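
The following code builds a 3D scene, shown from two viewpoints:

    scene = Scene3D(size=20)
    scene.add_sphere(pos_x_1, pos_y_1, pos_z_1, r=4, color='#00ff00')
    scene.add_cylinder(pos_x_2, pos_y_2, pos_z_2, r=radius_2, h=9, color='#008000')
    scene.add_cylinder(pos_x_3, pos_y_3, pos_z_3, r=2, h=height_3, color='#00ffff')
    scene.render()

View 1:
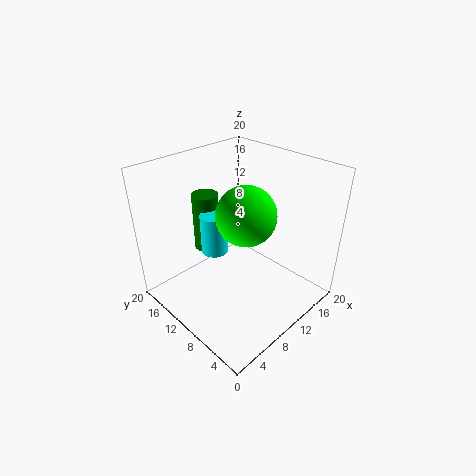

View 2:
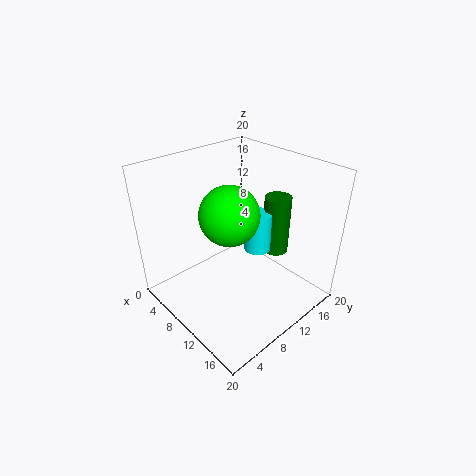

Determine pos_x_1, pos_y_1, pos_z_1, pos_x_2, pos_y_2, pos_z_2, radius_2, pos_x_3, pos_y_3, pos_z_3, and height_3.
pos_x_1 = 10; pos_y_1 = 8.5; pos_z_1 = 14; pos_x_2 = 10.5; pos_y_2 = 17.5; pos_z_2 = 5; radius_2 = 2; pos_x_3 = 9.5; pos_y_3 = 14.5; pos_z_3 = 6; height_3 = 6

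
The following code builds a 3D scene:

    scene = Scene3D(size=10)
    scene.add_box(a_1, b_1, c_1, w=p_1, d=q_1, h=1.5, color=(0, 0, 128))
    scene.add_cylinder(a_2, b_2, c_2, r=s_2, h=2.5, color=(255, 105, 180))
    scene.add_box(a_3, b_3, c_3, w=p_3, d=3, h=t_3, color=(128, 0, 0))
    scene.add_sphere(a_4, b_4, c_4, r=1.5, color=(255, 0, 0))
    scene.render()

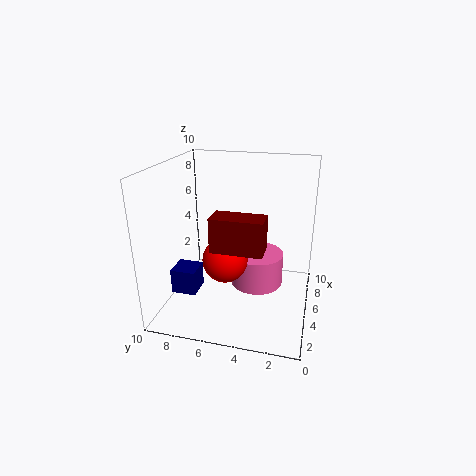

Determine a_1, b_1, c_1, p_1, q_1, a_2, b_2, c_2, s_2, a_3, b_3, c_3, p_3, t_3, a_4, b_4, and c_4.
a_1 = 0.5; b_1 = 6.5; c_1 = 3; p_1 = 1.5; q_1 = 1.5; a_2 = 7; b_2 = 4; c_2 = 0.5; s_2 = 2; a_3 = 0.5; b_3 = 2.5; c_3 = 6; p_3 = 1.5; t_3 = 2; a_4 = 3.5; b_4 = 5.5; c_4 = 4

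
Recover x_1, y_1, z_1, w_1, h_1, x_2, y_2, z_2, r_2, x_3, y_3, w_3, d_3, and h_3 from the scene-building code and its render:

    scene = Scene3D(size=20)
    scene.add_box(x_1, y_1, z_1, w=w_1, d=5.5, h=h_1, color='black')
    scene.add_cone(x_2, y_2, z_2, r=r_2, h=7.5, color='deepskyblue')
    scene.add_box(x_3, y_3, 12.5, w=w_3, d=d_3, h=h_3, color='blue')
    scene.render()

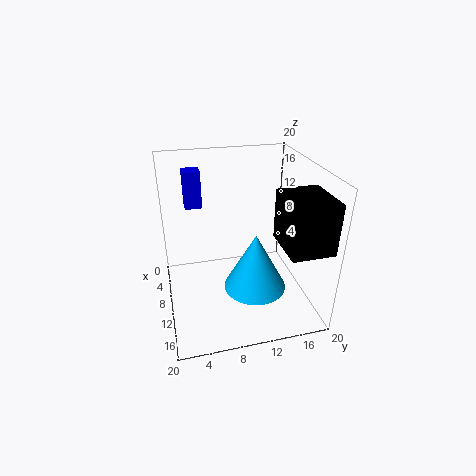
x_1 = 13, y_1 = 14, z_1 = 11.5, w_1 = 6.5, h_1 = 6.5, x_2 = 15, y_2 = 11, z_2 = 5.5, r_2 = 4, x_3 = 2, y_3 = 3.5, w_3 = 2.5, d_3 = 2.5, h_3 = 5.5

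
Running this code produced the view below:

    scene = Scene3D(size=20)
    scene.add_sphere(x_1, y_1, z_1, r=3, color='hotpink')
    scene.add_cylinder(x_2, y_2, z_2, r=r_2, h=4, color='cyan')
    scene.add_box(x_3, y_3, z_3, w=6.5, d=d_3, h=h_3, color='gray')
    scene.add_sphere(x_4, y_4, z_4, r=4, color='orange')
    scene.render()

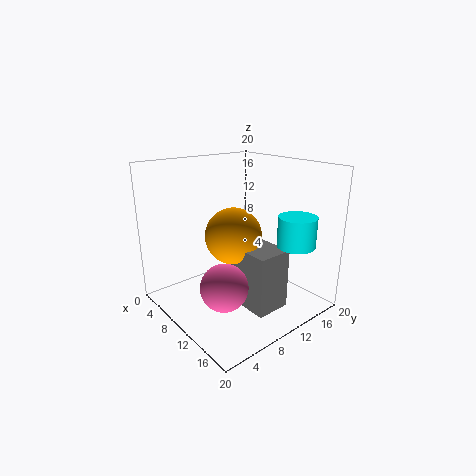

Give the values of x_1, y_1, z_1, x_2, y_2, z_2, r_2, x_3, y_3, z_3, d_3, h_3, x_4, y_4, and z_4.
x_1 = 14
y_1 = 4.5
z_1 = 6
x_2 = 17
y_2 = 14
z_2 = 10
r_2 = 2.5
x_3 = 9.5
y_3 = 9
z_3 = 0.5
d_3 = 5
h_3 = 8.5
x_4 = 9
y_4 = 10
z_4 = 10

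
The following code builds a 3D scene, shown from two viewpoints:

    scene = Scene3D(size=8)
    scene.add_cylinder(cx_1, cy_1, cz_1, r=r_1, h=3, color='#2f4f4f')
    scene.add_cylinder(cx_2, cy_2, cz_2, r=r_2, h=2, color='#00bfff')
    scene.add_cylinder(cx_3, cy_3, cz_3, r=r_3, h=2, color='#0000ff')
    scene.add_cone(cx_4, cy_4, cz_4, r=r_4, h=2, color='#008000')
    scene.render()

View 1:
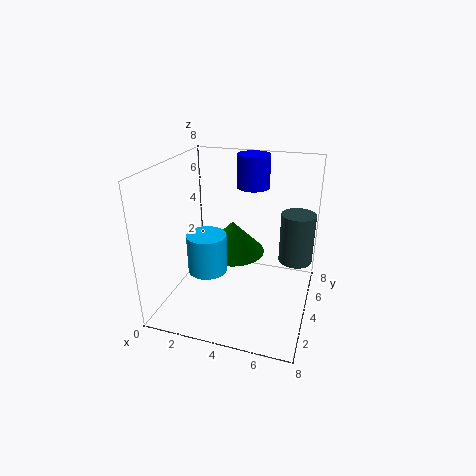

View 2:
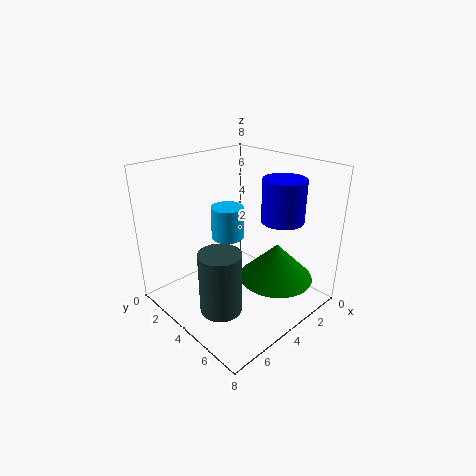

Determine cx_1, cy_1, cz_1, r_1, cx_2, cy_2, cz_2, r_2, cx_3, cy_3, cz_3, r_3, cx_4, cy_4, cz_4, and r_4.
cx_1 = 7, cy_1 = 6, cz_1 = 2, r_1 = 1, cx_2 = 3, cy_2 = 2, cz_2 = 3, r_2 = 1, cx_3 = 4, cy_3 = 7, cz_3 = 6, r_3 = 1, cx_4 = 3, cy_4 = 6, cz_4 = 2, r_4 = 2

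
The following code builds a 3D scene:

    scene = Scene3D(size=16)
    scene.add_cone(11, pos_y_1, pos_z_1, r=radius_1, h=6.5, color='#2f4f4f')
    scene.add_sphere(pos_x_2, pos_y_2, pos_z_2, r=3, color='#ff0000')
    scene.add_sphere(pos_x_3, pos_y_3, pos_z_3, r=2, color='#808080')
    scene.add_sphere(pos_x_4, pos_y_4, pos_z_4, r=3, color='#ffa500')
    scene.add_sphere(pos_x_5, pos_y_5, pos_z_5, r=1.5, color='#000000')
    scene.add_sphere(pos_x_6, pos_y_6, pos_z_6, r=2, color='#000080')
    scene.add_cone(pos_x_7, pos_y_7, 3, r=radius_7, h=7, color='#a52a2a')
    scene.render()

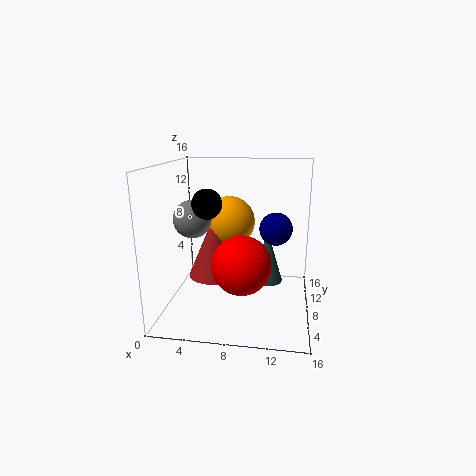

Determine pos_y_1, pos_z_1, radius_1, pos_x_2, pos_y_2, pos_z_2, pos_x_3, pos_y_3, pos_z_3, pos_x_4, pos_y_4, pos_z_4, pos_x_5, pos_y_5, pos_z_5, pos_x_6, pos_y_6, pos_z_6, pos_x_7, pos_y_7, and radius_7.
pos_y_1 = 12.5, pos_z_1 = 1, radius_1 = 2, pos_x_2 = 9, pos_y_2 = 4, pos_z_2 = 6.5, pos_x_3 = 3.5, pos_y_3 = 6, pos_z_3 = 10.5, pos_x_4 = 6.5, pos_y_4 = 11, pos_z_4 = 9, pos_x_5 = 5.5, pos_y_5 = 4.5, pos_z_5 = 12.5, pos_x_6 = 12, pos_y_6 = 12, pos_z_6 = 8, pos_x_7 = 5, pos_y_7 = 9, radius_7 = 3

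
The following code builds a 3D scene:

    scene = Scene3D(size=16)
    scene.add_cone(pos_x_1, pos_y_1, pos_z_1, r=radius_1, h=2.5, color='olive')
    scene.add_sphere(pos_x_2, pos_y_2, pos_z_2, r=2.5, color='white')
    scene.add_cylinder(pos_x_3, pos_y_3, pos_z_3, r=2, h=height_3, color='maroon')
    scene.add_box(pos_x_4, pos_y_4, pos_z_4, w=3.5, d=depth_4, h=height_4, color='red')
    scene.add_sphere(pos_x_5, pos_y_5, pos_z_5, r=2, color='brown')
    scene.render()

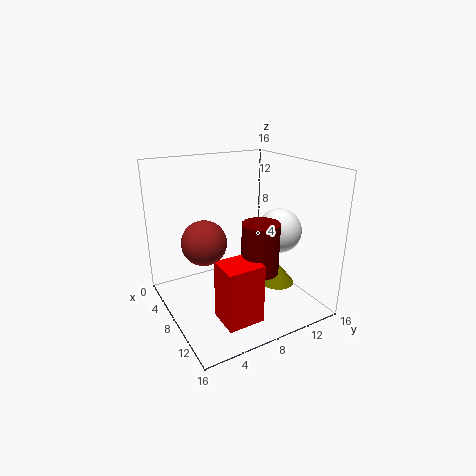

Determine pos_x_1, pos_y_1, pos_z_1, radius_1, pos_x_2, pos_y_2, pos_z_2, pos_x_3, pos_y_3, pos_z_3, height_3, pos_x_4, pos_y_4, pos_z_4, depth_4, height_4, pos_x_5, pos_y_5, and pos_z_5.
pos_x_1 = 9
pos_y_1 = 13
pos_z_1 = 1.5
radius_1 = 2
pos_x_2 = 9.5
pos_y_2 = 12.5
pos_z_2 = 8.5
pos_x_3 = 11
pos_y_3 = 9
pos_z_3 = 5
height_3 = 5.5
pos_x_4 = 10
pos_y_4 = 4
pos_z_4 = 0.5
depth_4 = 4
height_4 = 6.5
pos_x_5 = 12.5
pos_y_5 = 2
pos_z_5 = 10.5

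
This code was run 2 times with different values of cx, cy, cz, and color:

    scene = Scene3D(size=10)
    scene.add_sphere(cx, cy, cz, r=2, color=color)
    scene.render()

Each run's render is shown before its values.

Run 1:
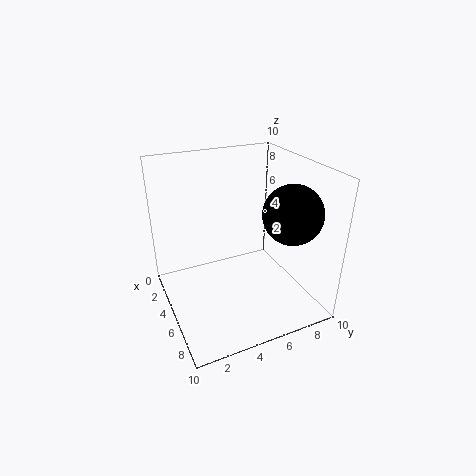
cx = 7, cy = 8, cz = 7, color = 'black'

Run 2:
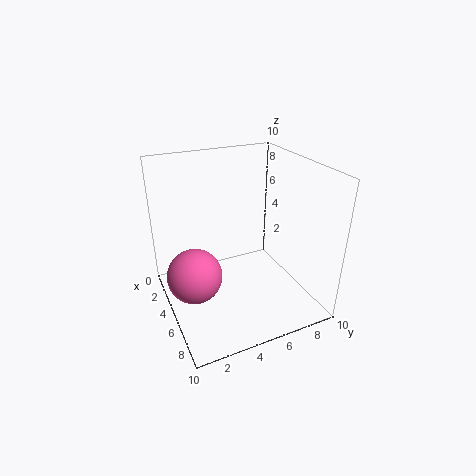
cx = 4, cy = 2, cz = 2, color = 'hotpink'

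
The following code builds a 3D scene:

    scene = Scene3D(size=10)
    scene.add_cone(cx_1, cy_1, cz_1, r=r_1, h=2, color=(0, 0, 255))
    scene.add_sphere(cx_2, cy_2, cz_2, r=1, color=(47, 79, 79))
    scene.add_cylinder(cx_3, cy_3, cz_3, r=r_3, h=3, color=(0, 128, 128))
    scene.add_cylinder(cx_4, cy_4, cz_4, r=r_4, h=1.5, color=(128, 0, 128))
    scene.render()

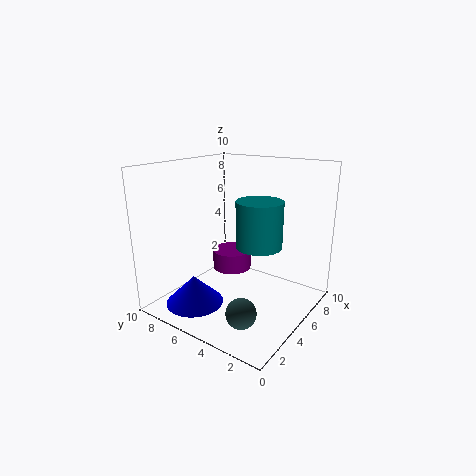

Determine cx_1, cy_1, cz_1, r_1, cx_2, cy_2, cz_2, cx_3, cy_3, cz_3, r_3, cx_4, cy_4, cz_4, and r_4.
cx_1 = 2.5; cy_1 = 7; cz_1 = 0.5; r_1 = 2; cx_2 = 2.5; cy_2 = 3; cz_2 = 1; cx_3 = 4.5; cy_3 = 3; cz_3 = 5; r_3 = 1.5; cx_4 = 7; cy_4 = 7; cz_4 = 1.5; r_4 = 1.5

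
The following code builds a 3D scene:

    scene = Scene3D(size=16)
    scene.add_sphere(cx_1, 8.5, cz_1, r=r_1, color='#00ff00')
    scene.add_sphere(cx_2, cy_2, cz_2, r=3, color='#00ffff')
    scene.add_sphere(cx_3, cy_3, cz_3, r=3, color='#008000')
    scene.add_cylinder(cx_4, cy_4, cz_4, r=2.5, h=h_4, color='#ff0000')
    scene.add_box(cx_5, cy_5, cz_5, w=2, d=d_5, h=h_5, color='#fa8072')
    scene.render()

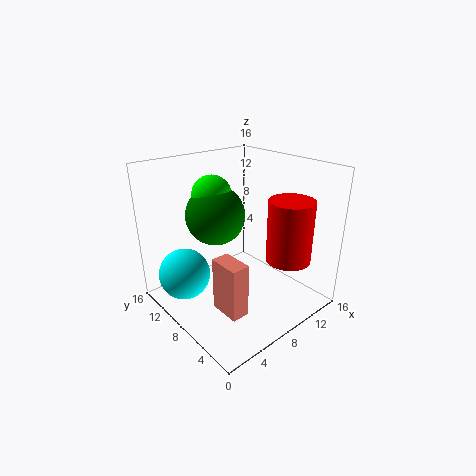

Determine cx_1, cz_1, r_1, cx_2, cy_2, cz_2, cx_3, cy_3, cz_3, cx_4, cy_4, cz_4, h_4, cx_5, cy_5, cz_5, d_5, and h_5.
cx_1 = 5
cz_1 = 13.5
r_1 = 2
cx_2 = 3.5
cy_2 = 12.5
cz_2 = 3
cx_3 = 5
cy_3 = 8
cz_3 = 11.5
cx_4 = 12
cy_4 = 4
cz_4 = 5.5
h_4 = 7
cx_5 = 4
cy_5 = 4
cz_5 = 1
d_5 = 3.5
h_5 = 6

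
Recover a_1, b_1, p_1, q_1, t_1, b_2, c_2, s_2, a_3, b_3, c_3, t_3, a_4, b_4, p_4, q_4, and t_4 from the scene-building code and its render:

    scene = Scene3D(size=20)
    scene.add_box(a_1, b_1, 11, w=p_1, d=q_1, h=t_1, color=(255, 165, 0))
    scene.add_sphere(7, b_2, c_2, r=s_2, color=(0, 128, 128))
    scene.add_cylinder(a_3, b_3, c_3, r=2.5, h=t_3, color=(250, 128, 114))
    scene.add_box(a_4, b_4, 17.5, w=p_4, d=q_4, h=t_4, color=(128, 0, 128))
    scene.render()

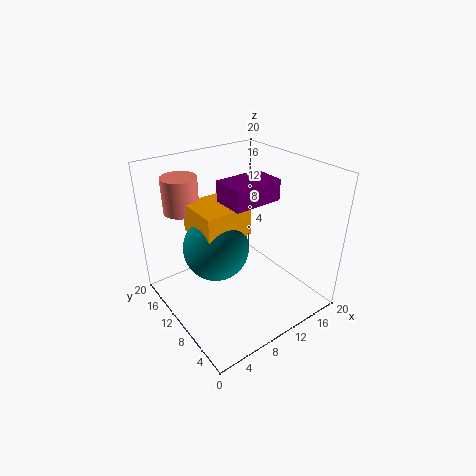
a_1 = 4.5; b_1 = 8.5; p_1 = 6.5; q_1 = 6.5; t_1 = 4; b_2 = 11; c_2 = 9; s_2 = 4.5; a_3 = 5; b_3 = 16.5; c_3 = 13; t_3 = 5; a_4 = 5.5; b_4 = 4; p_4 = 6; q_4 = 4; t_4 = 2.5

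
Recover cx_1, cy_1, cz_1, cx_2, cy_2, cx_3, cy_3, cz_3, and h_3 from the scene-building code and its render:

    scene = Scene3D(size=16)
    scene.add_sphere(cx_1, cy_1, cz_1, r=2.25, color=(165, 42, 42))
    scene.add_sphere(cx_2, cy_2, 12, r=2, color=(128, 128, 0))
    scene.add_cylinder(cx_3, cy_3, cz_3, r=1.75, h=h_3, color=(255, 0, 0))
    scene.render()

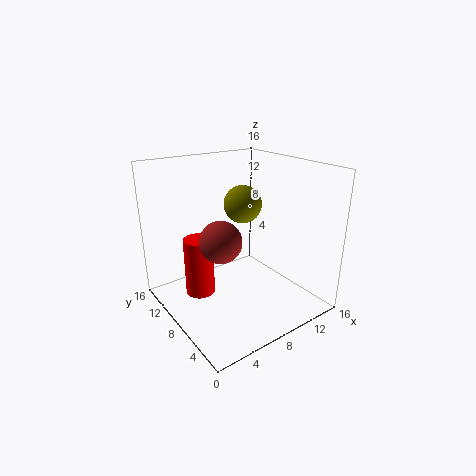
cx_1 = 5.25
cy_1 = 7.25
cz_1 = 8.5
cx_2 = 8.25
cy_2 = 7.5
cx_3 = 5
cy_3 = 11.75
cz_3 = 0.25
h_3 = 7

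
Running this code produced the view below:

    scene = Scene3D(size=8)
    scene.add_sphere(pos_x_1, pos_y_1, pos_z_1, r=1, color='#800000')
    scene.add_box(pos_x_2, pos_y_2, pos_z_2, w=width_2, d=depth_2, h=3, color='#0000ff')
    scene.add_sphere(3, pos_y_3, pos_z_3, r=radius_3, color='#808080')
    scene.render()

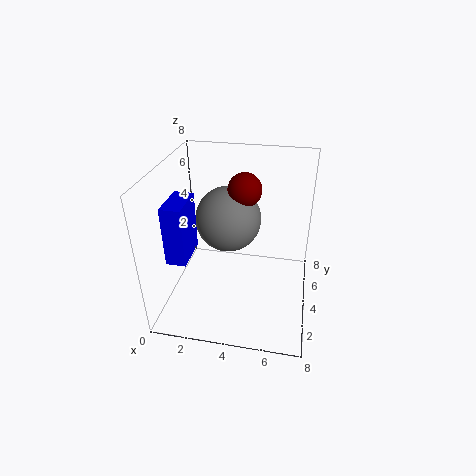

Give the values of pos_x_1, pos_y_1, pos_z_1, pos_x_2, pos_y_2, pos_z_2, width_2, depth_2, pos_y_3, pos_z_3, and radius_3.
pos_x_1 = 4
pos_y_1 = 6
pos_z_1 = 6
pos_x_2 = 1
pos_y_2 = 1
pos_z_2 = 4
width_2 = 1
depth_2 = 2
pos_y_3 = 6
pos_z_3 = 4
radius_3 = 2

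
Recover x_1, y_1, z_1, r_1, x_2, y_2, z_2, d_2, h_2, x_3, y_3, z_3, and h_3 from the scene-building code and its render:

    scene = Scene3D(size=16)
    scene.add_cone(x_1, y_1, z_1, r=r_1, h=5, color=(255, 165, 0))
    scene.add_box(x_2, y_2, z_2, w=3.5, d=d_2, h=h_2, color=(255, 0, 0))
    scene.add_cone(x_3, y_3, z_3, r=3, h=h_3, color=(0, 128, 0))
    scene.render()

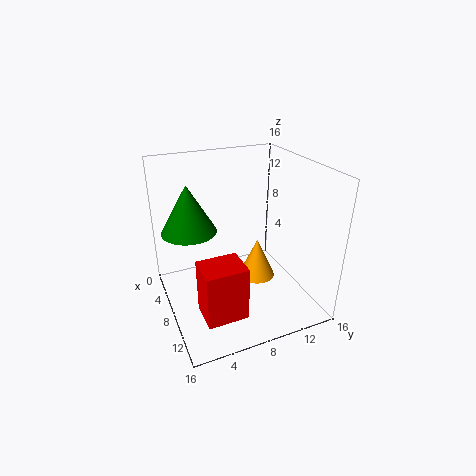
x_1 = 6
y_1 = 11.5
z_1 = 1
r_1 = 2.25
x_2 = 10.75
y_2 = 2.25
z_2 = 2.25
d_2 = 4.25
h_2 = 5.75
x_3 = 6.25
y_3 = 3
z_3 = 9
h_3 = 5.25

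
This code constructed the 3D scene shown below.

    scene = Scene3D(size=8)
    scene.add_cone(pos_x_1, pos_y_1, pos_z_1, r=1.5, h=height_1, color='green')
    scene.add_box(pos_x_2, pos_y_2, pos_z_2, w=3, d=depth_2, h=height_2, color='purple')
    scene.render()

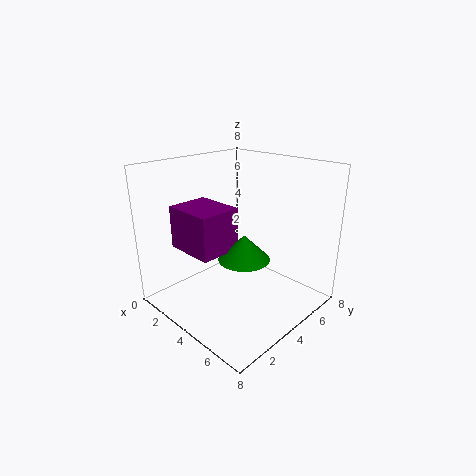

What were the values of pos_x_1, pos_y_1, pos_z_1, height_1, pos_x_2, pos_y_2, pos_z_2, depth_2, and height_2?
pos_x_1 = 4
pos_y_1 = 4.5
pos_z_1 = 2.5
height_1 = 1.5
pos_x_2 = 0.5
pos_y_2 = 2
pos_z_2 = 3
depth_2 = 2.5
height_2 = 2.5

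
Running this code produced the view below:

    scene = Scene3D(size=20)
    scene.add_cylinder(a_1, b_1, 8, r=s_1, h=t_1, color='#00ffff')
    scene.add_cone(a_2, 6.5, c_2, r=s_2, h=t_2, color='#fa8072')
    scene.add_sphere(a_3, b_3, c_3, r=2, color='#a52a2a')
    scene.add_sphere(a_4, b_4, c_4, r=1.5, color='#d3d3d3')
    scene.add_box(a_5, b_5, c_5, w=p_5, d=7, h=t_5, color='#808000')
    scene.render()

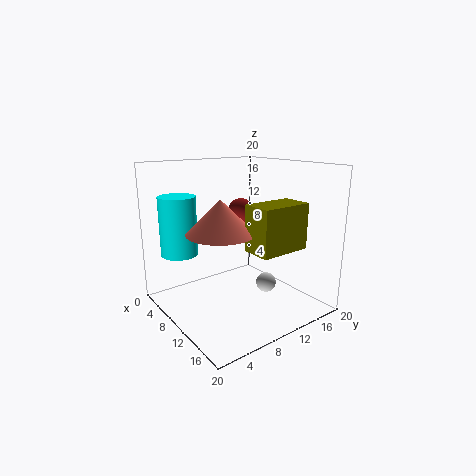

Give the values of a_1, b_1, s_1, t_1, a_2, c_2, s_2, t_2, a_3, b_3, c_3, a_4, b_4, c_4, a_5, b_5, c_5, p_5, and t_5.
a_1 = 6
b_1 = 3
s_1 = 2.5
t_1 = 8
a_2 = 11
c_2 = 11.5
s_2 = 4.5
t_2 = 4.5
a_3 = 6
b_3 = 13.5
c_3 = 12.5
a_4 = 10.5
b_4 = 15
c_4 = 2
a_5 = 13.5
b_5 = 8.5
c_5 = 9.5
p_5 = 4
t_5 = 6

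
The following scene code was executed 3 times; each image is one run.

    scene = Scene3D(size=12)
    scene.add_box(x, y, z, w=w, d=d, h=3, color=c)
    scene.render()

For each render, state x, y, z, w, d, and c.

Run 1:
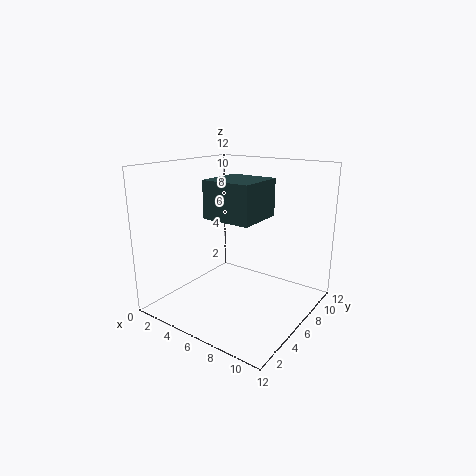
x = 4.5; y = 3.5; z = 8; w = 4; d = 4; c = 'darkslategray'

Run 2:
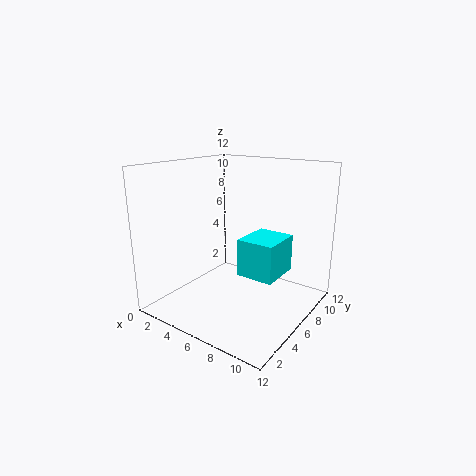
x = 7; y = 4.5; z = 3.5; w = 3; d = 3.5; c = 'cyan'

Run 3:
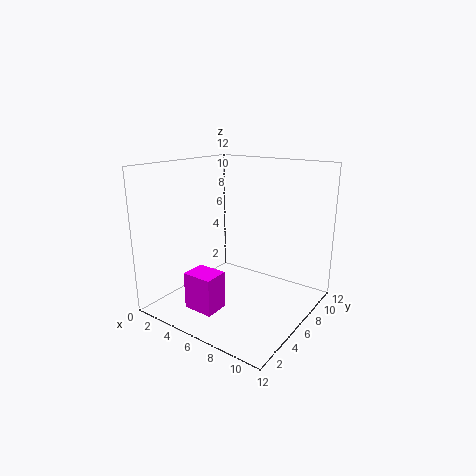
x = 4; y = 1.5; z = 1; w = 2.5; d = 2; c = 'magenta'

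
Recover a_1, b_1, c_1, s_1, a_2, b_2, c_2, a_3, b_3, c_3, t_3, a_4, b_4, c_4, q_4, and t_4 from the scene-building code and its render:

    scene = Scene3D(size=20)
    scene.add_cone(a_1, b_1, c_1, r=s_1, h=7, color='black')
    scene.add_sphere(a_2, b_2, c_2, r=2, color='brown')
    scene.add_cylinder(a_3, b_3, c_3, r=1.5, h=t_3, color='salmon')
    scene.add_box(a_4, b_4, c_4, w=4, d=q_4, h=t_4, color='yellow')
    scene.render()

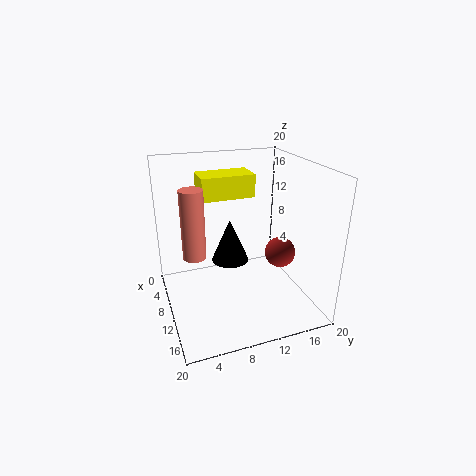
a_1 = 3.5; b_1 = 11; c_1 = 3; s_1 = 3; a_2 = 14; b_2 = 14.5; c_2 = 9; a_3 = 11.5; b_3 = 3.5; c_3 = 9; t_3 = 9; a_4 = 7; b_4 = 5; c_4 = 16; q_4 = 7; t_4 = 3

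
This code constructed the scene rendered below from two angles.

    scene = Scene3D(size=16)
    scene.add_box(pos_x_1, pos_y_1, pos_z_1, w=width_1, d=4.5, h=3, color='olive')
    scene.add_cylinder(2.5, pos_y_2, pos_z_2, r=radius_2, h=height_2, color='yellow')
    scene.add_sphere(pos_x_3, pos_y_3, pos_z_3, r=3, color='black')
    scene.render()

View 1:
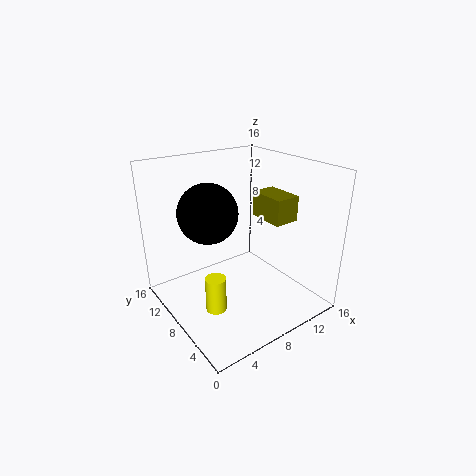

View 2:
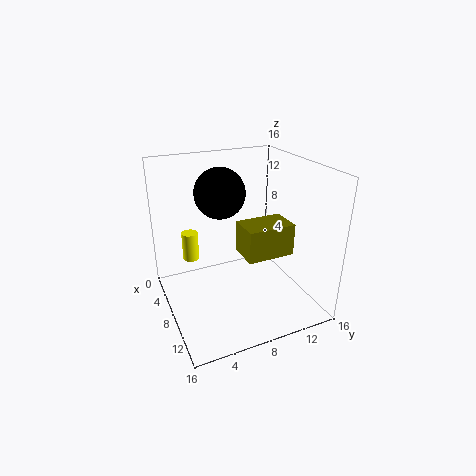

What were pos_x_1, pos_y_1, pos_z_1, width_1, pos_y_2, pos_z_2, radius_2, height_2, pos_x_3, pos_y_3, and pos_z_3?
pos_x_1 = 12; pos_y_1 = 6; pos_z_1 = 9; width_1 = 3; pos_y_2 = 4; pos_z_2 = 3.5; radius_2 = 1; height_2 = 3.5; pos_x_3 = 4; pos_y_3 = 7.5; pos_z_3 = 12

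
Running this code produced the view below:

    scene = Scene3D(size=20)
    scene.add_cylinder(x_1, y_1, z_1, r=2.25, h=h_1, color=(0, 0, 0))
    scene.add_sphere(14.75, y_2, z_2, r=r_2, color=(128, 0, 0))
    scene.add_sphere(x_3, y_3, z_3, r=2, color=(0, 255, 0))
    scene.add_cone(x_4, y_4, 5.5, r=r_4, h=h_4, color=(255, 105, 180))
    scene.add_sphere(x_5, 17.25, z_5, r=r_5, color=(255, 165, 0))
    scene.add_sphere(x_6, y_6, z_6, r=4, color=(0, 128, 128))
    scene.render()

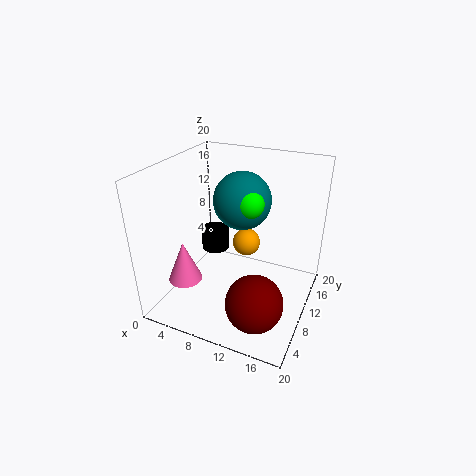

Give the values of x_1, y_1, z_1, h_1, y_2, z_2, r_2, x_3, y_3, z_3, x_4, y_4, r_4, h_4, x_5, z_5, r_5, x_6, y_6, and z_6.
x_1 = 3.25; y_1 = 15.75; z_1 = 3.75; h_1 = 3.5; y_2 = 4.5; z_2 = 4.25; r_2 = 3.75; x_3 = 11.5; y_3 = 10.25; z_3 = 15.25; x_4 = 4.75; y_4 = 4.25; r_4 = 2.25; h_4 = 5.5; x_5 = 8.25; z_5 = 5; r_5 = 2.25; x_6 = 9.75; y_6 = 12; z_6 = 14.75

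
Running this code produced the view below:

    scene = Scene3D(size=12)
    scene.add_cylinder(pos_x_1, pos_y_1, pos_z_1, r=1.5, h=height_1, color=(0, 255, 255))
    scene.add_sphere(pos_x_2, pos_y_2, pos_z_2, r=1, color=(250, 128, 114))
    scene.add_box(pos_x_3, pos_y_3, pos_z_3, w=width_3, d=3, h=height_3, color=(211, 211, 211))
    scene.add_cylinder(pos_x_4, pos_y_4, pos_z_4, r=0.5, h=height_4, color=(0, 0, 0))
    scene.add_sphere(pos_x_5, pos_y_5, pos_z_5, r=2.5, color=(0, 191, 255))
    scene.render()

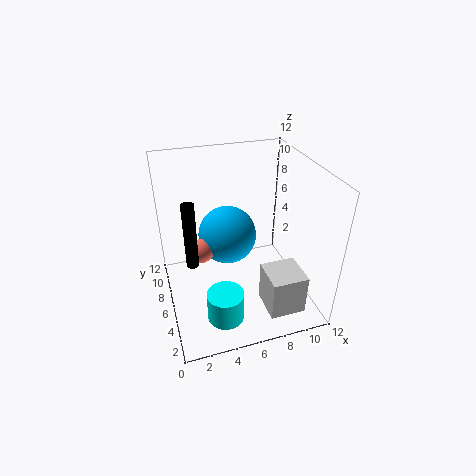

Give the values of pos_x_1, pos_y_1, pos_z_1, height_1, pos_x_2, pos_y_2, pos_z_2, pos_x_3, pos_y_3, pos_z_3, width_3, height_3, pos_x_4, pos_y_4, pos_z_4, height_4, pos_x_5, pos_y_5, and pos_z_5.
pos_x_1 = 4, pos_y_1 = 3, pos_z_1 = 0.5, height_1 = 2.5, pos_x_2 = 3, pos_y_2 = 6.5, pos_z_2 = 5, pos_x_3 = 7.5, pos_y_3 = 1.5, pos_z_3 = 0.5, width_3 = 3, height_3 = 3.5, pos_x_4 = 2, pos_y_4 = 5.5, pos_z_4 = 4.5, height_4 = 5.5, pos_x_5 = 5.5, pos_y_5 = 7.5, pos_z_5 = 5.5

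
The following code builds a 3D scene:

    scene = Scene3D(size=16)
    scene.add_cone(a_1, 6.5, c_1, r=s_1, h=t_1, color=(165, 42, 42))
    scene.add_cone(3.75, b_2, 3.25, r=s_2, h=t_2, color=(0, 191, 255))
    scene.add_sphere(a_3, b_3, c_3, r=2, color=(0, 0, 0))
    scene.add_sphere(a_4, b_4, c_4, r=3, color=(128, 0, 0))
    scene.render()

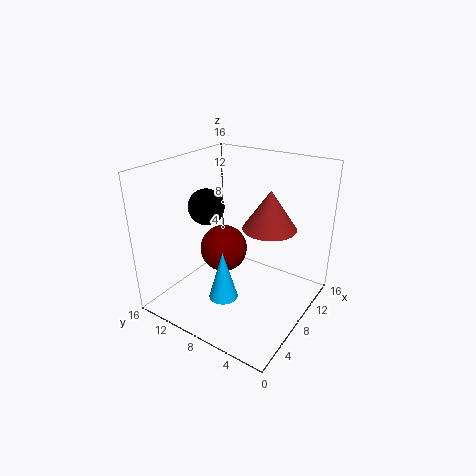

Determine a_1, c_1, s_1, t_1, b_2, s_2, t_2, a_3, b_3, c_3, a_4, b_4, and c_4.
a_1 = 12.5, c_1 = 7.75, s_1 = 3.25, t_1 = 4.75, b_2 = 7, s_2 = 1.5, t_2 = 5.25, a_3 = 7, b_3 = 11.5, c_3 = 11.25, a_4 = 11, b_4 = 12.25, c_4 = 4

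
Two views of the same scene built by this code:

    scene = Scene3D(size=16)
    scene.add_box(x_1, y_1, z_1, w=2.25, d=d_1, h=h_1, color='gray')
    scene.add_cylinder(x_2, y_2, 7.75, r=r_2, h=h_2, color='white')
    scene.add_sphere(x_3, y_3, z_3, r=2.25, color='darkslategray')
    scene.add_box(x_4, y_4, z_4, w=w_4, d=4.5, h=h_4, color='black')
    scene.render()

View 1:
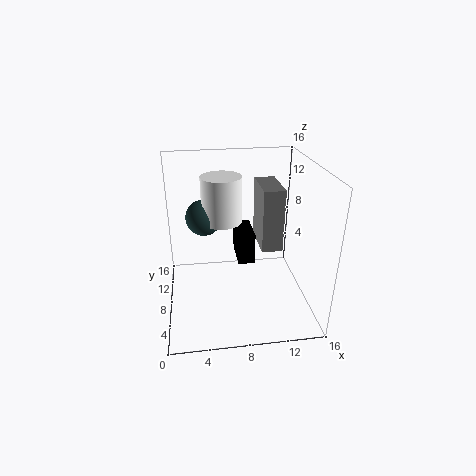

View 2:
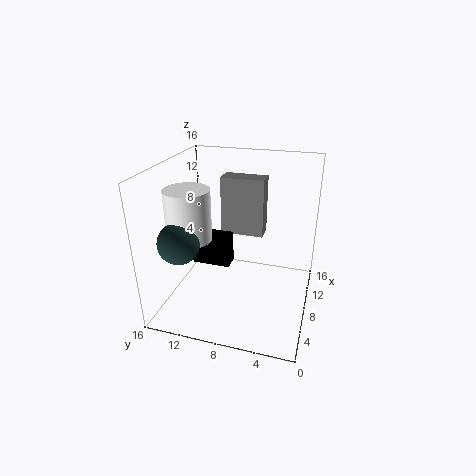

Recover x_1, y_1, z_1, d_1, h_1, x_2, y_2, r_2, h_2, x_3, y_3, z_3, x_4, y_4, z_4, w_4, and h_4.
x_1 = 10.25
y_1 = 5.75
z_1 = 7.25
d_1 = 5
h_1 = 6.75
x_2 = 6.75
y_2 = 13.25
r_2 = 2.5
h_2 = 5.75
x_3 = 4.5
y_3 = 13.5
z_3 = 8.25
x_4 = 8.25
y_4 = 9.25
z_4 = 3.75
w_4 = 2
h_4 = 3.75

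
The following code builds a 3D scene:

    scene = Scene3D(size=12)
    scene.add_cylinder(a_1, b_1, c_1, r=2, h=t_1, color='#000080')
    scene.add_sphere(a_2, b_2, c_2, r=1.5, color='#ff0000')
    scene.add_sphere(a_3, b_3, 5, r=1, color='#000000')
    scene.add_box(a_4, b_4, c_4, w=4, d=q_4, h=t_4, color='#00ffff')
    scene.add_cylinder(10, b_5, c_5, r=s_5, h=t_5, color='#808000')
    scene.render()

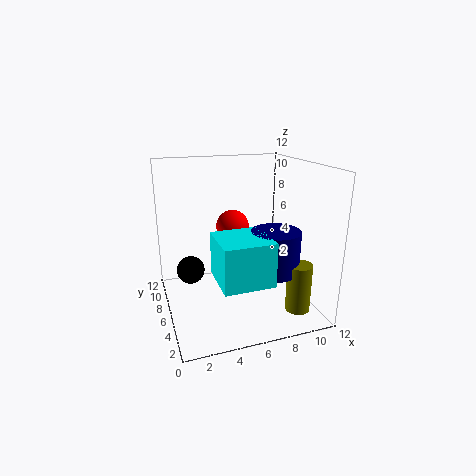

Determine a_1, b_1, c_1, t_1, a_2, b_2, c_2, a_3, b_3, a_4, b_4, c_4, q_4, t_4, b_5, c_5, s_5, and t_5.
a_1 = 8.5; b_1 = 4; c_1 = 3.5; t_1 = 3.5; a_2 = 6.5; b_2 = 9; c_2 = 6; a_3 = 1.5; b_3 = 3.5; a_4 = 3.5; b_4 = 1.5; c_4 = 3.5; q_4 = 4; t_4 = 3.5; b_5 = 2.5; c_5 = 0.5; s_5 = 1; t_5 = 4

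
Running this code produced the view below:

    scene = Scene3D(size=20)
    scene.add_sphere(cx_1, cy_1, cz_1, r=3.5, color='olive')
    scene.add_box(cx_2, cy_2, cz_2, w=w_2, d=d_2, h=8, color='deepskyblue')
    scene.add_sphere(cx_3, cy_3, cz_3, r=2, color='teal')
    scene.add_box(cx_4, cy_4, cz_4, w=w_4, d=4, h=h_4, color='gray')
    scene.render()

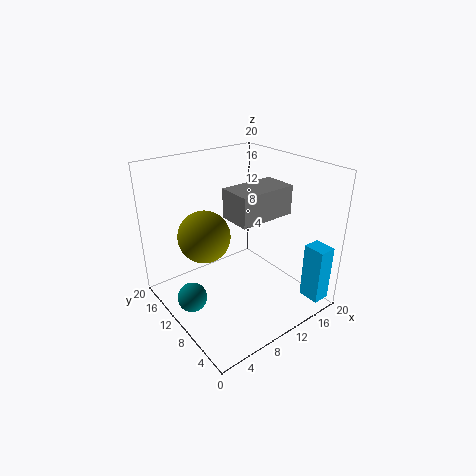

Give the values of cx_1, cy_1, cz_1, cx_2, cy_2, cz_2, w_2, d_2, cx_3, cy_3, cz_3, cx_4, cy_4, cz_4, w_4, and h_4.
cx_1 = 5.5; cy_1 = 11.5; cz_1 = 11; cx_2 = 16.5; cy_2 = 0.5; cz_2 = 1.5; w_2 = 2.5; d_2 = 3; cx_3 = 2.5; cy_3 = 10.5; cz_3 = 3; cx_4 = 5.5; cy_4 = 3; cz_4 = 15.5; w_4 = 7; h_4 = 3.5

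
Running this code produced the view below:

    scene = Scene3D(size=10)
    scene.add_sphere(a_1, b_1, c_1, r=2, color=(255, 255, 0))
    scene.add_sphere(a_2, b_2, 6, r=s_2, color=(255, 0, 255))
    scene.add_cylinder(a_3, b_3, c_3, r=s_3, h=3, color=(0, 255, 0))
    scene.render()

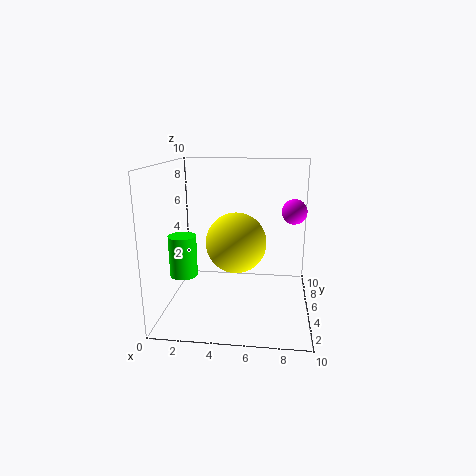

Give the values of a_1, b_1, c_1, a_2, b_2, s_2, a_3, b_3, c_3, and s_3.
a_1 = 5
b_1 = 4
c_1 = 5
a_2 = 9
b_2 = 9
s_2 = 1
a_3 = 1
b_3 = 5
c_3 = 2
s_3 = 1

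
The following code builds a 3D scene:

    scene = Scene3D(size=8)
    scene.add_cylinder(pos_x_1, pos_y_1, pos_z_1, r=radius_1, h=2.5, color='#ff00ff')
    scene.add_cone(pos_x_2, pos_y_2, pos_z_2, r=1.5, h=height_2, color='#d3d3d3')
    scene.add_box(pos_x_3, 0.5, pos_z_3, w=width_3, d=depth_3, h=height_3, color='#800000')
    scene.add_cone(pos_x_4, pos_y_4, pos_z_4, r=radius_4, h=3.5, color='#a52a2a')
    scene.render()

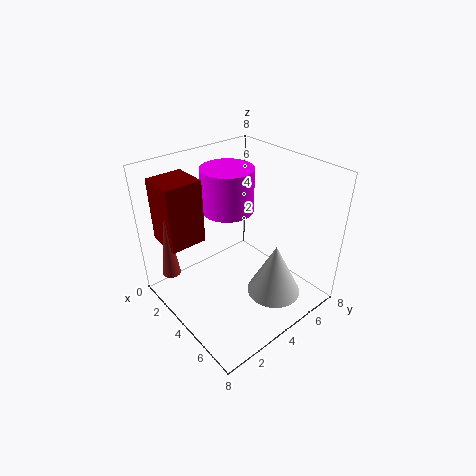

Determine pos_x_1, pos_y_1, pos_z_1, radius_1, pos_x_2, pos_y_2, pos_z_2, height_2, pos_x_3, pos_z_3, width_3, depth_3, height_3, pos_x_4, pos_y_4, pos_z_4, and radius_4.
pos_x_1 = 2.5
pos_y_1 = 4.5
pos_z_1 = 5
radius_1 = 1.5
pos_x_2 = 6
pos_y_2 = 5
pos_z_2 = 1
height_2 = 3
pos_x_3 = 1
pos_z_3 = 4
width_3 = 2
depth_3 = 2
height_3 = 3.5
pos_x_4 = 2.5
pos_y_4 = 0.5
pos_z_4 = 2.5
radius_4 = 0.5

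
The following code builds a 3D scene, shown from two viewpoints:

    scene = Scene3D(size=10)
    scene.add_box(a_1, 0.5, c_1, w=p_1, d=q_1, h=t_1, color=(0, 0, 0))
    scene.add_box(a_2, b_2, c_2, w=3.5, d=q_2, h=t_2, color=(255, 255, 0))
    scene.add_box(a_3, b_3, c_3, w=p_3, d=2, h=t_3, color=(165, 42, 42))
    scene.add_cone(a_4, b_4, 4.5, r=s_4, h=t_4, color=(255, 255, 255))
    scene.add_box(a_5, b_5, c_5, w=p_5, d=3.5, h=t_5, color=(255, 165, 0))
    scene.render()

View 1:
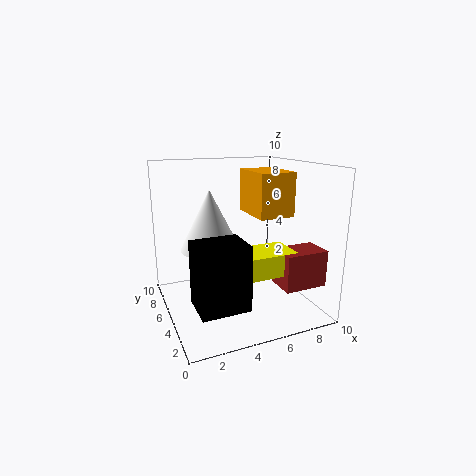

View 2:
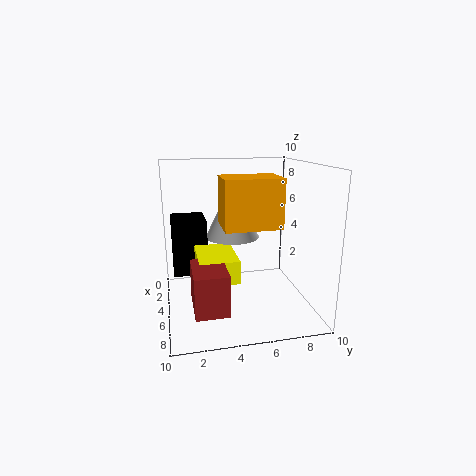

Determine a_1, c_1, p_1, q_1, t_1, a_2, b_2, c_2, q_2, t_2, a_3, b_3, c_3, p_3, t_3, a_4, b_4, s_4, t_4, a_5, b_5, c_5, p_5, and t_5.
a_1 = 1, c_1 = 2, p_1 = 3, q_1 = 2.5, t_1 = 4, a_2 = 4.5, b_2 = 2, c_2 = 3, q_2 = 2.5, t_2 = 1.5, a_3 = 7, b_3 = 1.5, c_3 = 2, p_3 = 3, t_3 = 2.5, a_4 = 3, b_4 = 5, s_4 = 2, t_4 = 4, a_5 = 6, b_5 = 3.5, c_5 = 6.5, p_5 = 2.5, t_5 = 3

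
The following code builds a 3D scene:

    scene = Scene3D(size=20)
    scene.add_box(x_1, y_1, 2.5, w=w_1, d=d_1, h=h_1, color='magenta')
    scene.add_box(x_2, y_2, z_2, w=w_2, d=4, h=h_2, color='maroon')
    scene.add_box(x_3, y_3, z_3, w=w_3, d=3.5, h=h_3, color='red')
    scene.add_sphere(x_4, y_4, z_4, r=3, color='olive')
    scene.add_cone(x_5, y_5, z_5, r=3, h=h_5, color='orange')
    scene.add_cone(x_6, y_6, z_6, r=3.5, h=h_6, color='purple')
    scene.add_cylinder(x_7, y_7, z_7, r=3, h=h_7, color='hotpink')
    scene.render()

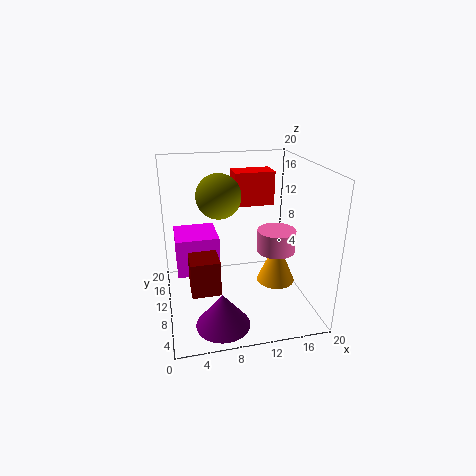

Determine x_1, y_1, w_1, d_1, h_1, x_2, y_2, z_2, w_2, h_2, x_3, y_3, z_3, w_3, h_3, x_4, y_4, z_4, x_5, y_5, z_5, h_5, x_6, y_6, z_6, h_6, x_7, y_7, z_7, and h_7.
x_1 = 1.5; y_1 = 13.5; w_1 = 6.5; d_1 = 6.5; h_1 = 6; x_2 = 3; y_2 = 7; z_2 = 3; w_2 = 4; h_2 = 5; x_3 = 10.5; y_3 = 14; z_3 = 13; w_3 = 6; h_3 = 5; x_4 = 7.5; y_4 = 10.5; z_4 = 16; x_5 = 17; y_5 = 13; z_5 = 0.5; h_5 = 7; x_6 = 6.5; y_6 = 3.5; z_6 = 1; h_6 = 4.5; x_7 = 17; y_7 = 13.5; z_7 = 5.5; h_7 = 3.5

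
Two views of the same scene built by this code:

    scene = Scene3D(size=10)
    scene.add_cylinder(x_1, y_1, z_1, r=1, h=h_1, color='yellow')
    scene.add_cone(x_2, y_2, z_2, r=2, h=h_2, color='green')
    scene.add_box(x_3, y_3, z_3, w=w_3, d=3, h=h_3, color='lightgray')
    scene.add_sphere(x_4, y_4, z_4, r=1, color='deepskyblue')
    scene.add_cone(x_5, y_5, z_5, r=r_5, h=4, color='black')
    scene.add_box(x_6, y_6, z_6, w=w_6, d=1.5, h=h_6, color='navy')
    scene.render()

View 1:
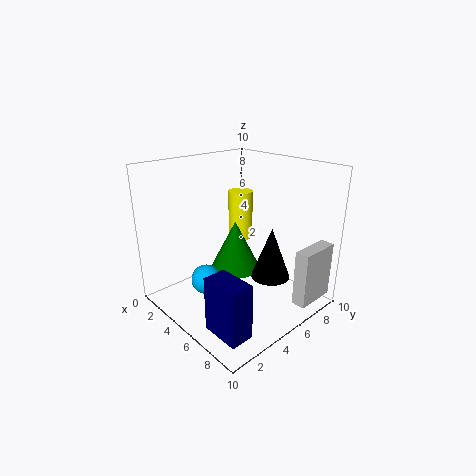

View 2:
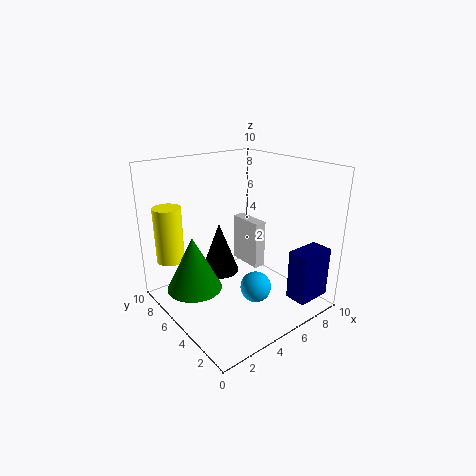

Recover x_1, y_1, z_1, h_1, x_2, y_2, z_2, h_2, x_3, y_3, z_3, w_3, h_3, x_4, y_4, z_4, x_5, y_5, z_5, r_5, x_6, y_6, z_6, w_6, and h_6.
x_1 = 1.5; y_1 = 8.5; z_1 = 3; h_1 = 4; x_2 = 2.5; y_2 = 7; z_2 = 1; h_2 = 4; x_3 = 8.5; y_3 = 7; z_3 = 0.5; w_3 = 1; h_3 = 4; x_4 = 4.5; y_4 = 2.5; z_4 = 2.5; x_5 = 5.5; y_5 = 8; z_5 = 1; r_5 = 1.5; x_6 = 7; y_6 = 0.5; z_6 = 1; w_6 = 2.5; h_6 = 3.5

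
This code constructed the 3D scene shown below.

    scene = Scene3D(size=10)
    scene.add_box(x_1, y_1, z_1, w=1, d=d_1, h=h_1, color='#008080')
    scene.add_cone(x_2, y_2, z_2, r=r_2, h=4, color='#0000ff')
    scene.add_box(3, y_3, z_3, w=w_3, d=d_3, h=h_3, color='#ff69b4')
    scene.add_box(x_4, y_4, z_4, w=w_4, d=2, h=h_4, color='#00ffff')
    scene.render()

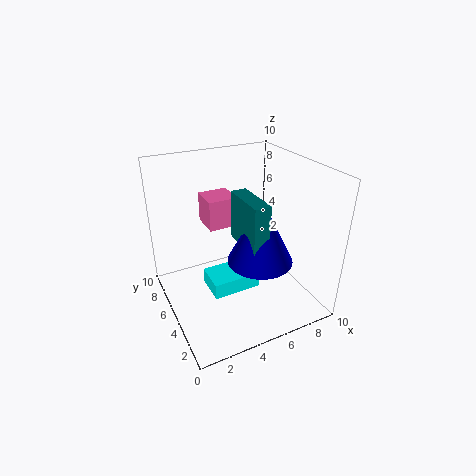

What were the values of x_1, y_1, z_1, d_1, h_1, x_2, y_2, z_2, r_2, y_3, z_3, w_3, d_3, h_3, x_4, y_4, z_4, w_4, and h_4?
x_1 = 4, y_1 = 1, z_1 = 6, d_1 = 3, h_1 = 3, x_2 = 5, y_2 = 2, z_2 = 5, r_2 = 2, y_3 = 5, z_3 = 6, w_3 = 2, d_3 = 2, h_3 = 2, x_4 = 2, y_4 = 2, z_4 = 3, w_4 = 3, h_4 = 1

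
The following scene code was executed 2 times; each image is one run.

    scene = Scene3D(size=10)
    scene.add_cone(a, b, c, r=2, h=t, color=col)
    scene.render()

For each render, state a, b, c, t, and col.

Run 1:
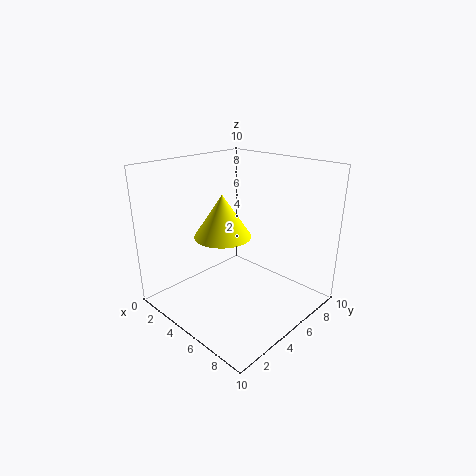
a = 4, b = 4.5, c = 5, t = 3, col = 'yellow'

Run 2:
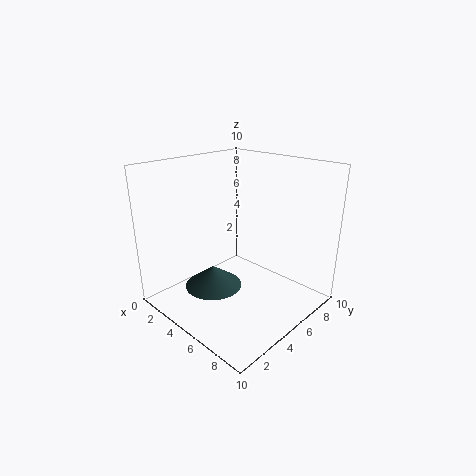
a = 4, b = 3.5, c = 1.5, t = 1.5, col = 'darkslategray'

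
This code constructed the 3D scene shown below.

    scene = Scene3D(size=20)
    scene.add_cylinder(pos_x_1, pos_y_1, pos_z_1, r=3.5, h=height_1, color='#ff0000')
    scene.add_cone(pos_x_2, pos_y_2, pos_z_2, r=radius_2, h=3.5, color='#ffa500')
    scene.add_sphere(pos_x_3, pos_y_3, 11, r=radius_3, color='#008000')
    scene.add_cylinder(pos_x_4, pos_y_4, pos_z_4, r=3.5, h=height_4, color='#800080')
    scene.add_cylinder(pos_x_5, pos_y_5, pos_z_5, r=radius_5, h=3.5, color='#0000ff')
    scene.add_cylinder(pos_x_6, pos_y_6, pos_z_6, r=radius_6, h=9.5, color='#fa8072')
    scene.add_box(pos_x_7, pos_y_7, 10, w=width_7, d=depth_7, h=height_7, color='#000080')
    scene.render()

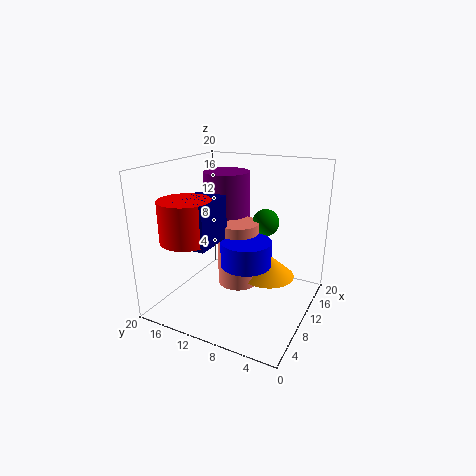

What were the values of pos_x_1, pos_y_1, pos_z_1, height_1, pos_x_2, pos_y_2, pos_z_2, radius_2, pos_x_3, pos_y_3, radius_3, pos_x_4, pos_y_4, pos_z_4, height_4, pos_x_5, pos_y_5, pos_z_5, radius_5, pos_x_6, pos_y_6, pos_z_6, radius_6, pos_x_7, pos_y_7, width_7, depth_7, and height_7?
pos_x_1 = 5
pos_y_1 = 15
pos_z_1 = 10.5
height_1 = 5.5
pos_x_2 = 14
pos_y_2 = 7
pos_z_2 = 3
radius_2 = 4
pos_x_3 = 15
pos_y_3 = 8
radius_3 = 2
pos_x_4 = 15
pos_y_4 = 14.5
pos_z_4 = 10.5
height_4 = 7.5
pos_x_5 = 9.5
pos_y_5 = 8.5
pos_z_5 = 6.5
radius_5 = 3.5
pos_x_6 = 12
pos_y_6 = 11
pos_z_6 = 2
radius_6 = 3
pos_x_7 = 3.5
pos_y_7 = 11.5
width_7 = 6
depth_7 = 4.5
height_7 = 6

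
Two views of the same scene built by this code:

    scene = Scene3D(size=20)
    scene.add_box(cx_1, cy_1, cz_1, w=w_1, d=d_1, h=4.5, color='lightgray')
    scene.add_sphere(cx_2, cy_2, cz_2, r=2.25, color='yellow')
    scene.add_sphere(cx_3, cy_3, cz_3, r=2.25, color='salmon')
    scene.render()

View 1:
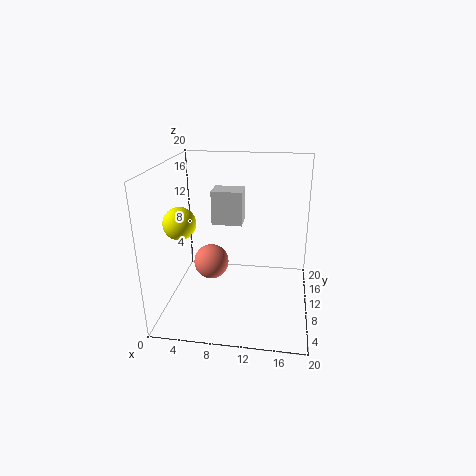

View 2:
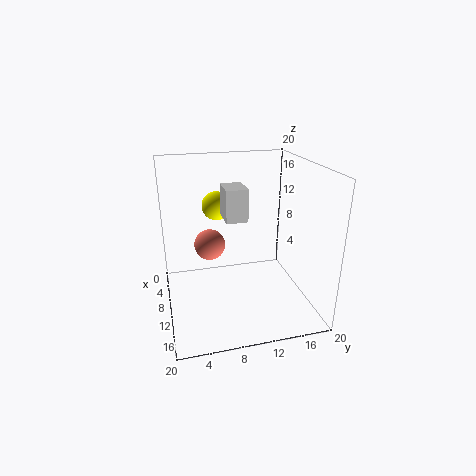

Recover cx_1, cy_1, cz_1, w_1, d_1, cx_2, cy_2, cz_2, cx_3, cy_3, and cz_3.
cx_1 = 6.75; cy_1 = 8.25; cz_1 = 12.5; w_1 = 4; d_1 = 3; cx_2 = 2.25; cy_2 = 8.5; cz_2 = 12.25; cx_3 = 7; cy_3 = 6.5; cz_3 = 8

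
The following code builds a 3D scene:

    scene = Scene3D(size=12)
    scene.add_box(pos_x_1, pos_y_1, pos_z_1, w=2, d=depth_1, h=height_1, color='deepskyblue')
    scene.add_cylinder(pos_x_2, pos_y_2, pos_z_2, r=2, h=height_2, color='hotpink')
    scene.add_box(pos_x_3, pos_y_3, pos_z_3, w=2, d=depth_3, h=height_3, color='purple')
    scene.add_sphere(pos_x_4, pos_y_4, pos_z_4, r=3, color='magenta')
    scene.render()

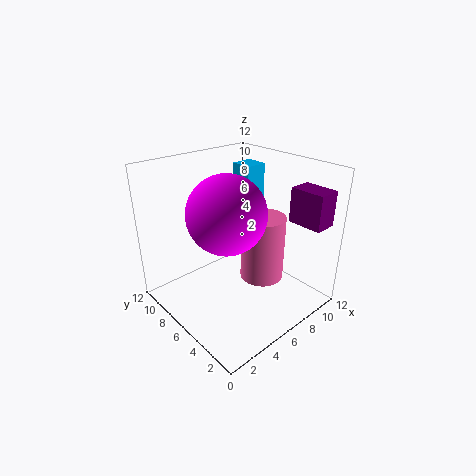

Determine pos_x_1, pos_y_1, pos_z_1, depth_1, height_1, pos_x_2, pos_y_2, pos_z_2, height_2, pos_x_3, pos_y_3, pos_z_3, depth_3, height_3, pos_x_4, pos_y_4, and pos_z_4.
pos_x_1 = 9
pos_y_1 = 8
pos_z_1 = 7
depth_1 = 2
height_1 = 4
pos_x_2 = 9
pos_y_2 = 6
pos_z_2 = 1
height_2 = 6
pos_x_3 = 10
pos_y_3 = 1
pos_z_3 = 7
depth_3 = 3
height_3 = 3
pos_x_4 = 4
pos_y_4 = 5
pos_z_4 = 9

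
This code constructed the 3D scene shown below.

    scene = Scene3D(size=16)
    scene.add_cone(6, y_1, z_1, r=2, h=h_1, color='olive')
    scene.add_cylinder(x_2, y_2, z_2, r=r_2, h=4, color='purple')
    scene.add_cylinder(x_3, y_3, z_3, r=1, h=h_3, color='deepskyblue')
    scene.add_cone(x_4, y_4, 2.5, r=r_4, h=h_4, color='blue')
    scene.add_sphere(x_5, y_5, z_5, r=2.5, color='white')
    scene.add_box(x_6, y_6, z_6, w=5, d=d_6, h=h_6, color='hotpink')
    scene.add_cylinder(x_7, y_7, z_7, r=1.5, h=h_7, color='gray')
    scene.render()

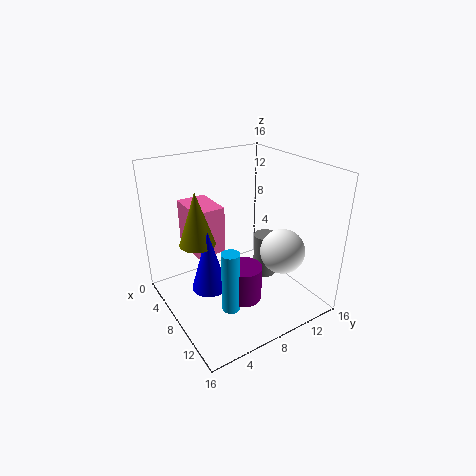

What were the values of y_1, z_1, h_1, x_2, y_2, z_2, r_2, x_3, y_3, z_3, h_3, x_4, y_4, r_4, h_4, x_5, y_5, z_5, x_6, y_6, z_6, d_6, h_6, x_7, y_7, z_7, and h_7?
y_1 = 4, z_1 = 7.5, h_1 = 6, x_2 = 10, y_2 = 7.5, z_2 = 1.5, r_2 = 2, x_3 = 10.5, y_3 = 5.5, z_3 = 1, h_3 = 7, x_4 = 7.5, y_4 = 4.5, r_4 = 2, h_4 = 7, x_5 = 11, y_5 = 12, z_5 = 6.5, x_6 = 1, y_6 = 4, z_6 = 5.5, d_6 = 3.5, h_6 = 5.5, x_7 = 6, y_7 = 13.5, z_7 = 0.5, h_7 = 5.5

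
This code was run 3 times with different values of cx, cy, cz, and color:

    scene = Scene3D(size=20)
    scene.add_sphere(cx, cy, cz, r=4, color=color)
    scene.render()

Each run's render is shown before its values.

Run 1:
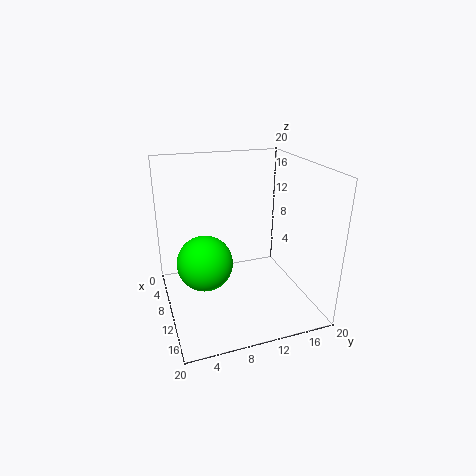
cx = 8.5
cy = 5.5
cz = 6
color = 'lime'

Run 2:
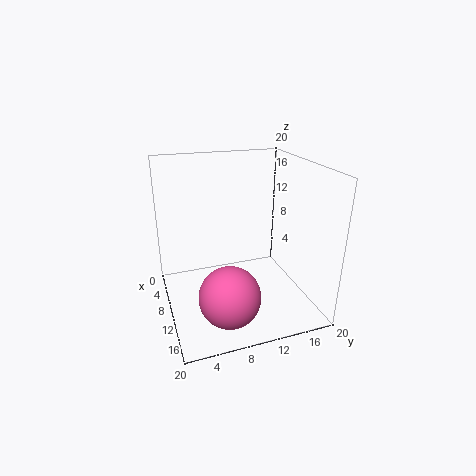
cx = 15.5
cy = 7
cz = 4.5
color = 'hotpink'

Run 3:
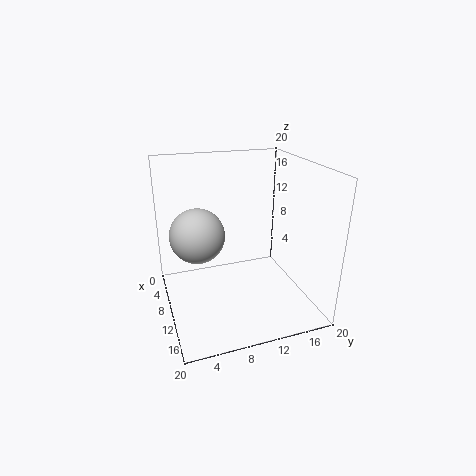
cx = 6.5
cy = 5
cz = 9.5
color = 'lightgray'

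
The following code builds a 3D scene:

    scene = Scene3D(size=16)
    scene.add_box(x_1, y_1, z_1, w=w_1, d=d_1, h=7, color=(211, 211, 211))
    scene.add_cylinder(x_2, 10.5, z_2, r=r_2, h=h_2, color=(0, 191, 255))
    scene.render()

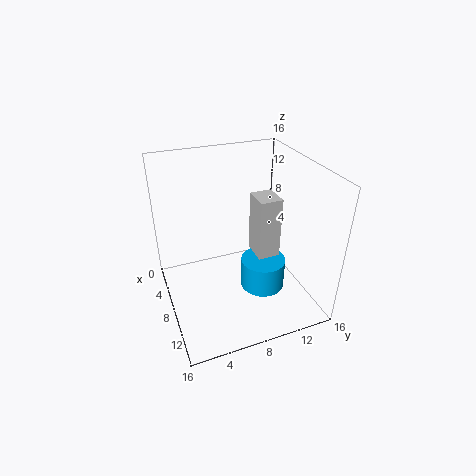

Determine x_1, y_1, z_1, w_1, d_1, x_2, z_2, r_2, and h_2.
x_1 = 6.5, y_1 = 10, z_1 = 5.5, w_1 = 3, d_1 = 2.5, x_2 = 9.5, z_2 = 2, r_2 = 2.5, h_2 = 3.5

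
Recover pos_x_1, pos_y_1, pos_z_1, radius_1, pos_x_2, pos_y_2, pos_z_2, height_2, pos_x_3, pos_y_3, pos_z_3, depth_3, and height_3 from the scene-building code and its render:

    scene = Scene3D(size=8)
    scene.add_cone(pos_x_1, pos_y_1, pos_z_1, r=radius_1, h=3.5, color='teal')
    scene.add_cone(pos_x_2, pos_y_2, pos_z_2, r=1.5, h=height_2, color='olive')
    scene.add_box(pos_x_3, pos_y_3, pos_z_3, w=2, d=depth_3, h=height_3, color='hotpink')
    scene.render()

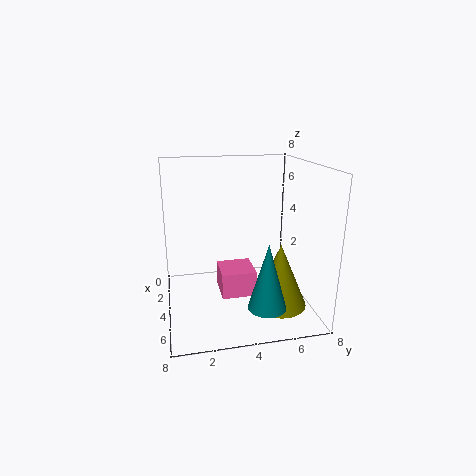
pos_x_1 = 6.5, pos_y_1 = 5, pos_z_1 = 1, radius_1 = 1, pos_x_2 = 5.5, pos_y_2 = 6, pos_z_2 = 0.5, height_2 = 3.5, pos_x_3 = 2.5, pos_y_3 = 3, pos_z_3 = 0.5, depth_3 = 2, height_3 = 1.5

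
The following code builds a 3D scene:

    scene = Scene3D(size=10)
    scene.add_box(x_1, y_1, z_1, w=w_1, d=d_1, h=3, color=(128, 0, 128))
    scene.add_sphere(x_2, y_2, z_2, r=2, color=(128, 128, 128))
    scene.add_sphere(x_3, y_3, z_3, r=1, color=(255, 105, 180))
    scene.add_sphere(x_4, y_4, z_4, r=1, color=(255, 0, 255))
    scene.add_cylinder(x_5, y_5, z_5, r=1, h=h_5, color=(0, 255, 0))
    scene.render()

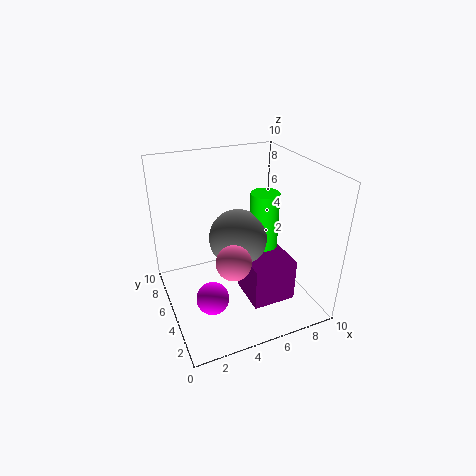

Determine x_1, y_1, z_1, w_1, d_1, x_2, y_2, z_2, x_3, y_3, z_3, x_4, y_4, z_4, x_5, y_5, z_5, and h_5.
x_1 = 5
y_1 = 2
z_1 = 1
w_1 = 3
d_1 = 3
x_2 = 5
y_2 = 5
z_2 = 5
x_3 = 3
y_3 = 1
z_3 = 6
x_4 = 2
y_4 = 2
z_4 = 3
x_5 = 7
y_5 = 5
z_5 = 4
h_5 = 4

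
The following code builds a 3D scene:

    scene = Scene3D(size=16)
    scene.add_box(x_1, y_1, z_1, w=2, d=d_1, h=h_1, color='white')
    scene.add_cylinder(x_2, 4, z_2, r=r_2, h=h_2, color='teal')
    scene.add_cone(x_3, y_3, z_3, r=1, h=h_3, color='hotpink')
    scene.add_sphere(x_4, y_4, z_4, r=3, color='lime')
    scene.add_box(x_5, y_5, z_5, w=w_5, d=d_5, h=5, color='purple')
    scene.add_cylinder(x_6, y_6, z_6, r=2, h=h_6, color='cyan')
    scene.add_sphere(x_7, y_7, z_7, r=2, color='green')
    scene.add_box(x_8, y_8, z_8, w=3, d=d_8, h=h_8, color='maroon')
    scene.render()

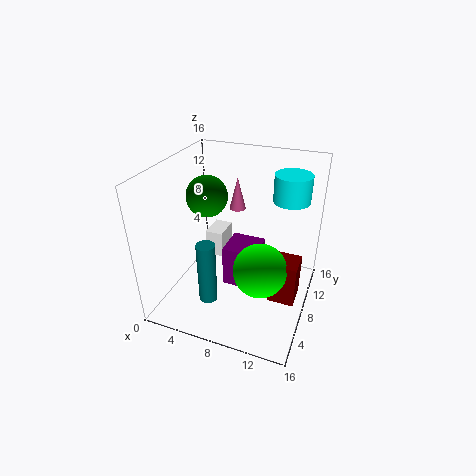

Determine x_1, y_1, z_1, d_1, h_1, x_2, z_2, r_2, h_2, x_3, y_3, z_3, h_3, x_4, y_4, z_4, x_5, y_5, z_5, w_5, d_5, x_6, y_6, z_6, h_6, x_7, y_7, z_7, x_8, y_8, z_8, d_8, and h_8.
x_1 = 4; y_1 = 8; z_1 = 5; d_1 = 3; h_1 = 3; x_2 = 6; z_2 = 2; r_2 = 1; h_2 = 7; x_3 = 6; y_3 = 13; z_3 = 9; h_3 = 4; x_4 = 11; y_4 = 7; z_4 = 5; x_5 = 6; y_5 = 8; z_5 = 1; w_5 = 4; d_5 = 4; x_6 = 13; y_6 = 11; z_6 = 12; h_6 = 3; x_7 = 6; y_7 = 5; z_7 = 14; x_8 = 12; y_8 = 7; z_8 = 1; d_8 = 3; h_8 = 5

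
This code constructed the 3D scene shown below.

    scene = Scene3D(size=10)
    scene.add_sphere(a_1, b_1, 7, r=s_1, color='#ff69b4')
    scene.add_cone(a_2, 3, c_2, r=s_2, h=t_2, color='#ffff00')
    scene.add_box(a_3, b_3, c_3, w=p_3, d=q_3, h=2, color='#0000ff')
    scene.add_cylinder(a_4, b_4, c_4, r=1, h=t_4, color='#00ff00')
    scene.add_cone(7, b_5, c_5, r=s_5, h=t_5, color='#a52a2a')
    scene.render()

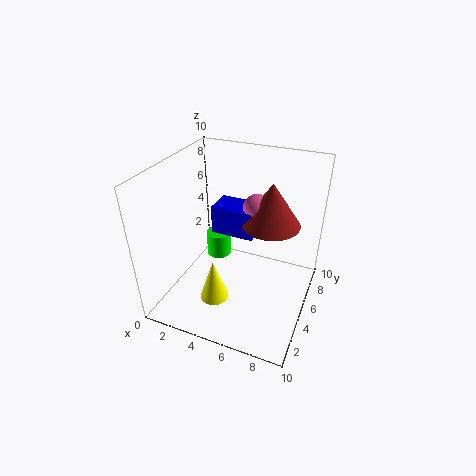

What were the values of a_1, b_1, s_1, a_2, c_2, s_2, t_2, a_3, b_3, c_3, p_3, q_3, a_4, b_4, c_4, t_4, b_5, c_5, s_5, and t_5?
a_1 = 6, b_1 = 6, s_1 = 1, a_2 = 4, c_2 = 1, s_2 = 1, t_2 = 3, a_3 = 3, b_3 = 5, c_3 = 5, p_3 = 3, q_3 = 2, a_4 = 2, b_4 = 8, c_4 = 1, t_4 = 2, b_5 = 6, c_5 = 6, s_5 = 2, t_5 = 3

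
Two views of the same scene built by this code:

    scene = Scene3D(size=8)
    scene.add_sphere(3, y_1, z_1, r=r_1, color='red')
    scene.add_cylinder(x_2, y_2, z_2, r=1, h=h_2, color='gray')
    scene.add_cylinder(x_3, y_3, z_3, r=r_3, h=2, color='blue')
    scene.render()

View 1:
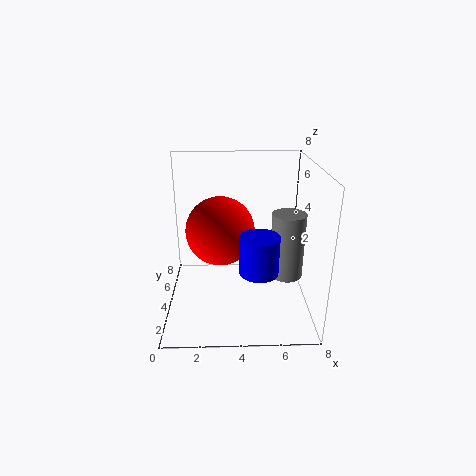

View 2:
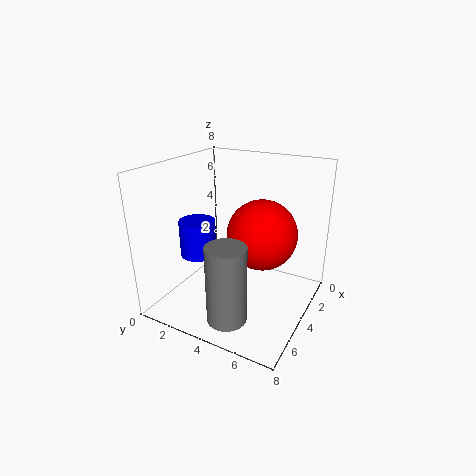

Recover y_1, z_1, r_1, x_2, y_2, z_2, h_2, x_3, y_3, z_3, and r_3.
y_1 = 5, z_1 = 4, r_1 = 2, x_2 = 7, y_2 = 5, z_2 = 1, h_2 = 4, x_3 = 5, y_3 = 2, z_3 = 3, r_3 = 1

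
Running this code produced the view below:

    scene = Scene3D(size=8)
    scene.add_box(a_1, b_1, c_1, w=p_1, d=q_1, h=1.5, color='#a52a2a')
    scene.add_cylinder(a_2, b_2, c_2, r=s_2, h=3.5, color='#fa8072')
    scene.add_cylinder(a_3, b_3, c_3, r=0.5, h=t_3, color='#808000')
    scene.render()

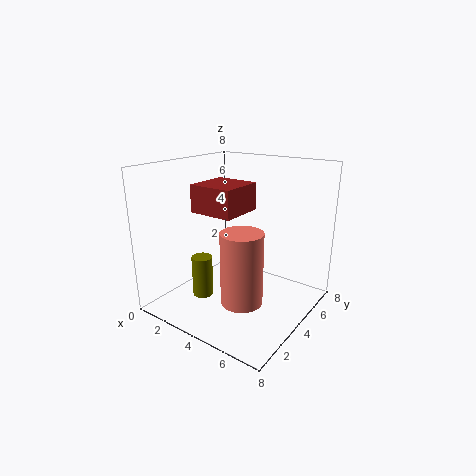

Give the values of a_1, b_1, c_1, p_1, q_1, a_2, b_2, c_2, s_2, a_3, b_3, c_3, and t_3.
a_1 = 2
b_1 = 2.5
c_1 = 5.5
p_1 = 2.5
q_1 = 2.5
a_2 = 6
b_2 = 1.5
c_2 = 2
s_2 = 1
a_3 = 4
b_3 = 1
c_3 = 2
t_3 = 2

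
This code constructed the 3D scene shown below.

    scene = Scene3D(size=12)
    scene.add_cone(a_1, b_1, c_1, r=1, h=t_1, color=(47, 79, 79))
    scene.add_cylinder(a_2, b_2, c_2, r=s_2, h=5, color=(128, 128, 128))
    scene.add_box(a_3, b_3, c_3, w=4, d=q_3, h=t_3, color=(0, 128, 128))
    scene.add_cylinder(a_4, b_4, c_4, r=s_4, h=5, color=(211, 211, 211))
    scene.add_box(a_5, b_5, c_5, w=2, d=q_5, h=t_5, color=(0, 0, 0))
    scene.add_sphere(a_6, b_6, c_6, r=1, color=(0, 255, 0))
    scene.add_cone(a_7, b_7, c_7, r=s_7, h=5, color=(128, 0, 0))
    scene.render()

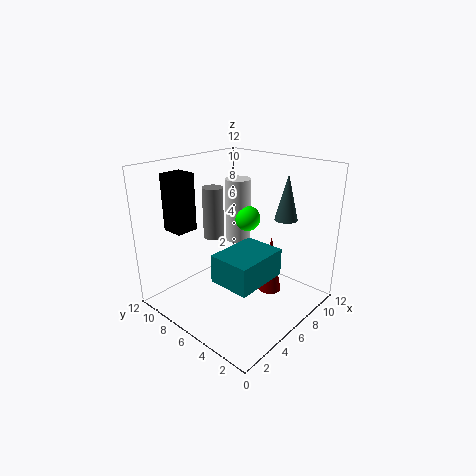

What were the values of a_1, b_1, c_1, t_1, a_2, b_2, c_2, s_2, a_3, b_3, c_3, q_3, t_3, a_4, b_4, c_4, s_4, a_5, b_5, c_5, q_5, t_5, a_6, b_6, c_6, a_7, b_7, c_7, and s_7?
a_1 = 10, b_1 = 4, c_1 = 7, t_1 = 4, a_2 = 8, b_2 = 11, c_2 = 4, s_2 = 1, a_3 = 1, b_3 = 1, c_3 = 5, q_3 = 3, t_3 = 2, a_4 = 6, b_4 = 6, c_4 = 6, s_4 = 1, a_5 = 3, b_5 = 10, c_5 = 6, q_5 = 2, t_5 = 5, a_6 = 6, b_6 = 5, c_6 = 8, a_7 = 8, b_7 = 4, c_7 = 1, s_7 = 1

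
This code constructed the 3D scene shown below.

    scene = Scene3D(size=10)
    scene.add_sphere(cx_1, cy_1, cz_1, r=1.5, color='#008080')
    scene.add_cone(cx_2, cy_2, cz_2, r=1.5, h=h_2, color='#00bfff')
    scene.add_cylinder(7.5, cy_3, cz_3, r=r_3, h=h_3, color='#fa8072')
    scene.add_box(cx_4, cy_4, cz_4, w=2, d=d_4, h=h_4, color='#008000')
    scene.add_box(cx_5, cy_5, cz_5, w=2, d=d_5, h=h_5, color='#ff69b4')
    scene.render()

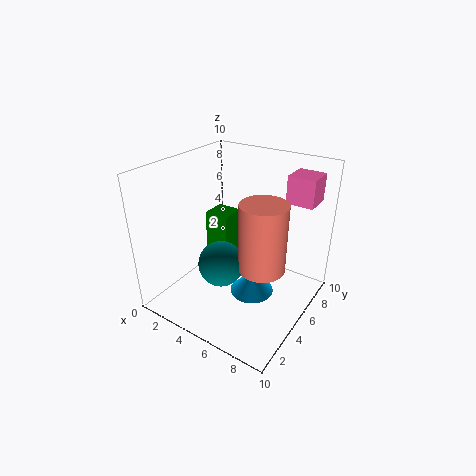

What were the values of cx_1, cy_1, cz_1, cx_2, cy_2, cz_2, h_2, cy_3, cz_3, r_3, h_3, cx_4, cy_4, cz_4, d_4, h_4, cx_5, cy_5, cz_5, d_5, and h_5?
cx_1 = 5, cy_1 = 3, cz_1 = 4, cx_2 = 6.5, cy_2 = 4.5, cz_2 = 1.5, h_2 = 1.5, cy_3 = 4, cz_3 = 4, r_3 = 1.5, h_3 = 4.5, cx_4 = 0.5, cy_4 = 7, cz_4 = 1, d_4 = 2, h_4 = 4, cx_5 = 7, cy_5 = 8, cz_5 = 7, d_5 = 2, h_5 = 2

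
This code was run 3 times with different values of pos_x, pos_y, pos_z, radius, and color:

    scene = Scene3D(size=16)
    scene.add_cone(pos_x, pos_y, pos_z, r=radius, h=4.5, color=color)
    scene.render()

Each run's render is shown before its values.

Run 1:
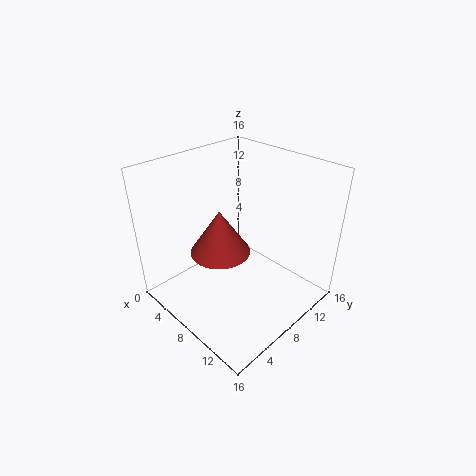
pos_x = 9; pos_y = 4.5; pos_z = 8.5; radius = 3; color = 'brown'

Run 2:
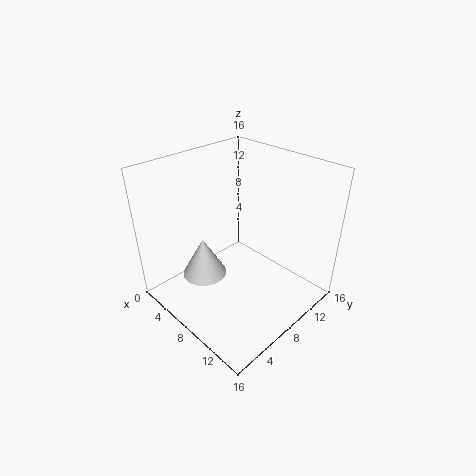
pos_x = 5.5; pos_y = 5; pos_z = 3.5; radius = 2.5; color = 'lightgray'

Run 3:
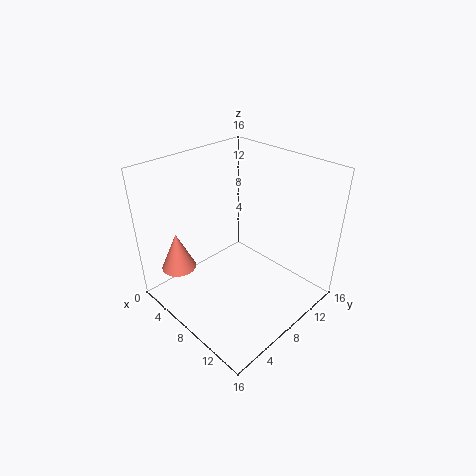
pos_x = 2.5; pos_y = 3.5; pos_z = 3.5; radius = 2; color = 'salmon'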